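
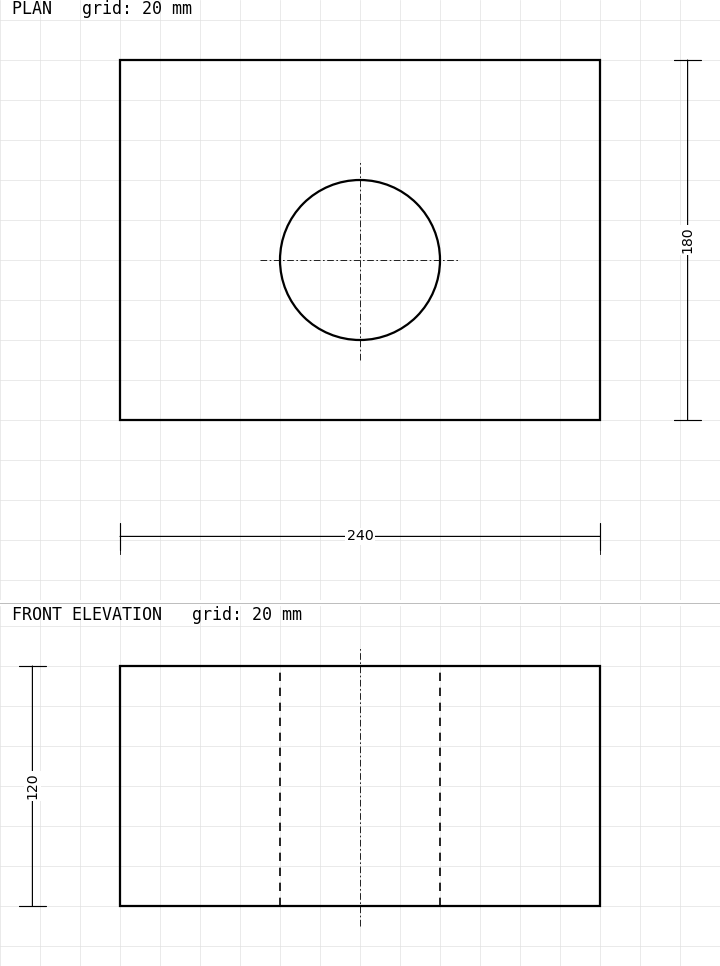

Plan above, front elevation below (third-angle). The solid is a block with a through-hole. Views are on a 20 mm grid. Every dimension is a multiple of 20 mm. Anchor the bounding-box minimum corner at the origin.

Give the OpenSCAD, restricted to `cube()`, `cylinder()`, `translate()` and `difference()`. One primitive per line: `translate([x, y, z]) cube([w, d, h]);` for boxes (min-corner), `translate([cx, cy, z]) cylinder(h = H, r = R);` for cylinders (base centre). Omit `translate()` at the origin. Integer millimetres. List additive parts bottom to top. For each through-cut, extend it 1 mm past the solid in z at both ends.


difference() {
  cube([240, 180, 120]);
  translate([120, 80, -1]) cylinder(h = 122, r = 40);
}


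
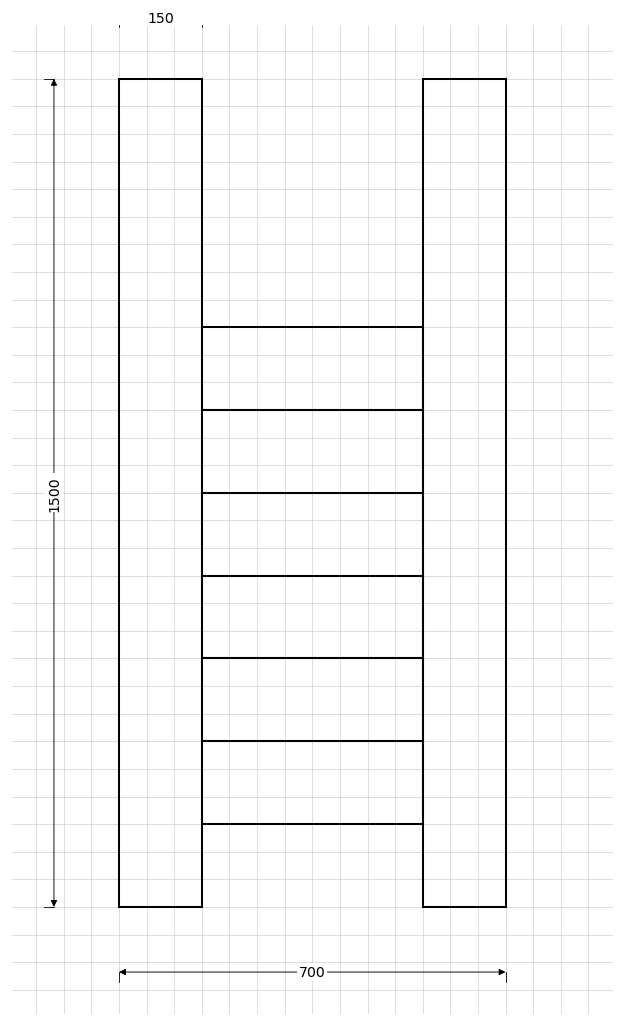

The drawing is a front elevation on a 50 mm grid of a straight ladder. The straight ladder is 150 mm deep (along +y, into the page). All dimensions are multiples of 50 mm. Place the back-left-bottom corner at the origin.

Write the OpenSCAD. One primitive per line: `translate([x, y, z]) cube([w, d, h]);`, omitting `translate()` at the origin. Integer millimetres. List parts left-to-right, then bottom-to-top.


cube([150, 150, 1500]);
translate([150, 0, 150]) cube([400, 150, 150]);
translate([150, 0, 300]) cube([400, 150, 150]);
translate([150, 0, 450]) cube([400, 150, 150]);
translate([150, 0, 600]) cube([400, 150, 150]);
translate([150, 0, 750]) cube([400, 150, 150]);
translate([150, 0, 900]) cube([400, 150, 150]);
translate([550, 0, 0]) cube([150, 150, 1500]);


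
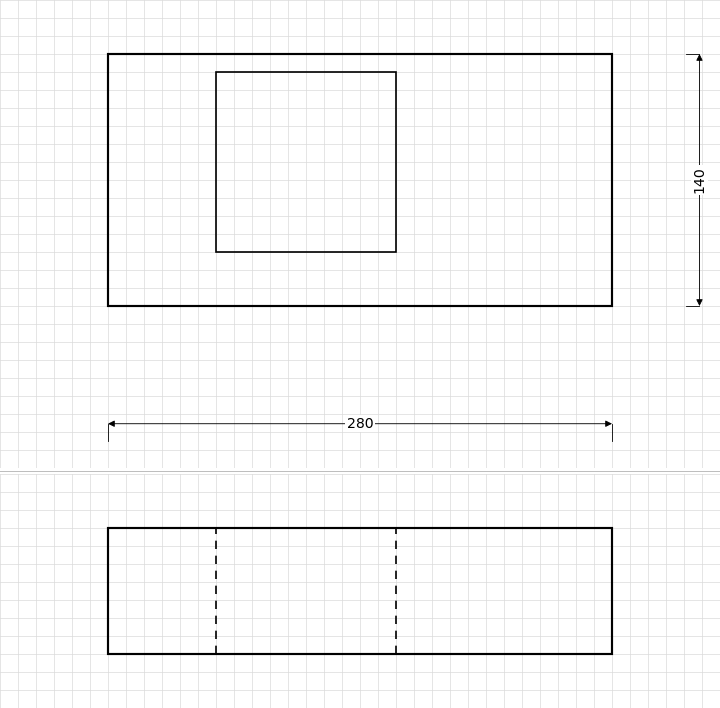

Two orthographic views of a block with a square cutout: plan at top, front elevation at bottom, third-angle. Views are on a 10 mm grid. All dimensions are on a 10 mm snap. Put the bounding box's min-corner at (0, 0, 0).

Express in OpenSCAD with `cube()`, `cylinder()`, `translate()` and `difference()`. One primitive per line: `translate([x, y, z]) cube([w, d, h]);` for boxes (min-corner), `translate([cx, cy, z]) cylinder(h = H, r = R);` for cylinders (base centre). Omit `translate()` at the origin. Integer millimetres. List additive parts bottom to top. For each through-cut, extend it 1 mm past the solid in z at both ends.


difference() {
  cube([280, 140, 70]);
  translate([60, 30, -1]) cube([100, 100, 72]);
}


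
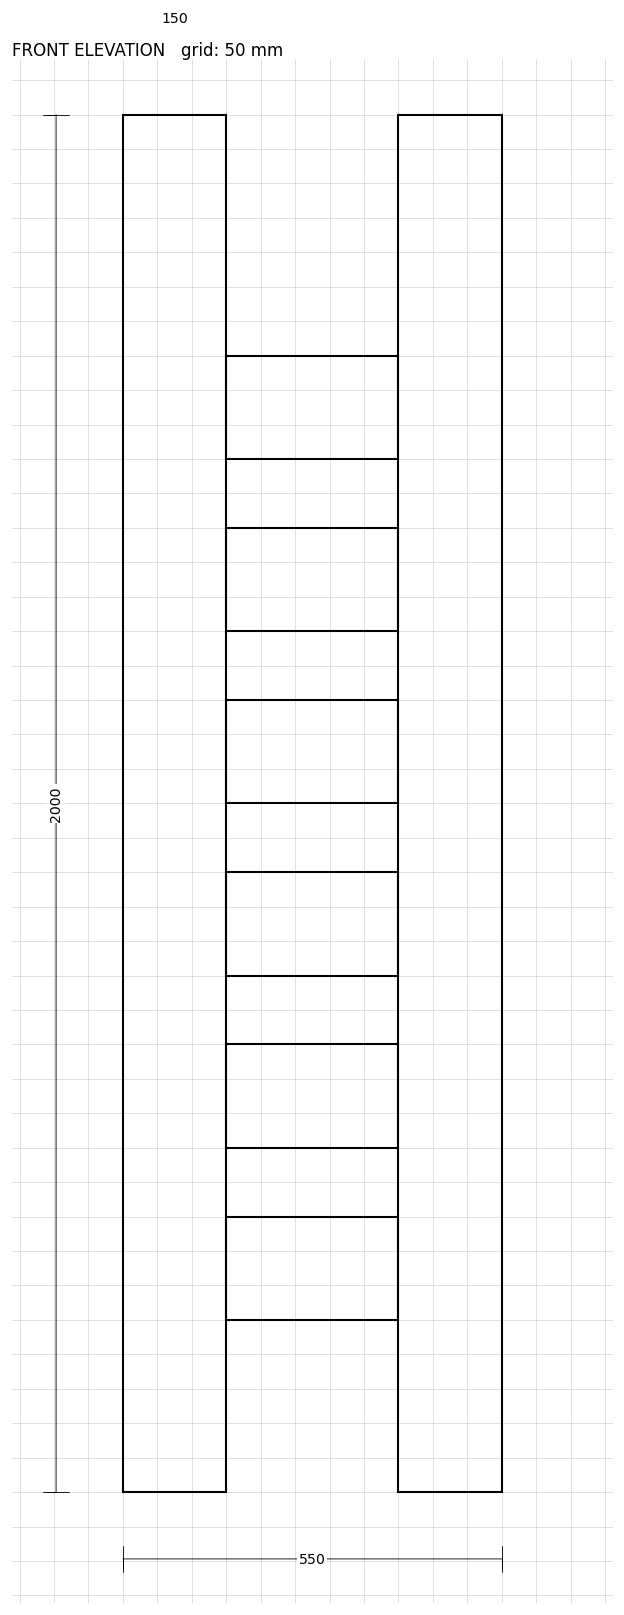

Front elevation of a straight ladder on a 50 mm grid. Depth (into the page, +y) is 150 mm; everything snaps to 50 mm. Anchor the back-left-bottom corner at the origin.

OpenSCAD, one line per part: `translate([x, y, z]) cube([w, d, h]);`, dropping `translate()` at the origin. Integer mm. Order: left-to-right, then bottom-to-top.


cube([150, 150, 2000]);
translate([150, 0, 250]) cube([250, 150, 150]);
translate([150, 0, 500]) cube([250, 150, 150]);
translate([150, 0, 750]) cube([250, 150, 150]);
translate([150, 0, 1000]) cube([250, 150, 150]);
translate([150, 0, 1250]) cube([250, 150, 150]);
translate([150, 0, 1500]) cube([250, 150, 150]);
translate([400, 0, 0]) cube([150, 150, 2000]);


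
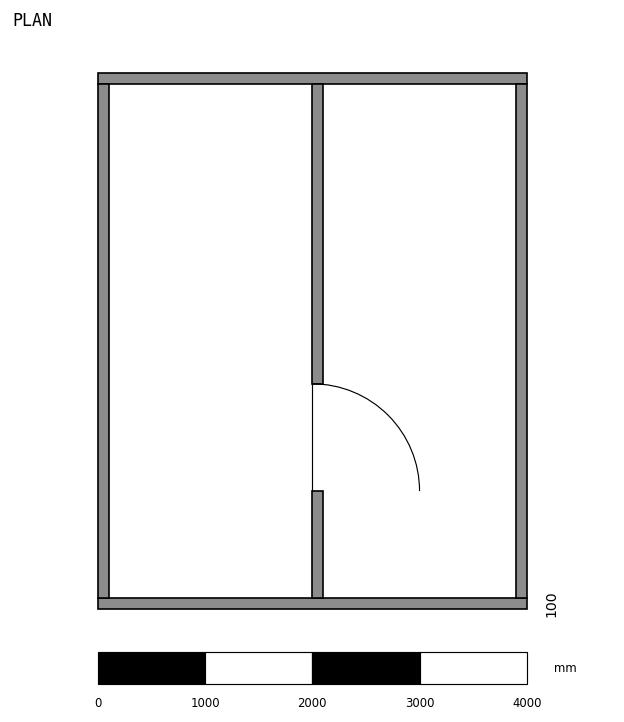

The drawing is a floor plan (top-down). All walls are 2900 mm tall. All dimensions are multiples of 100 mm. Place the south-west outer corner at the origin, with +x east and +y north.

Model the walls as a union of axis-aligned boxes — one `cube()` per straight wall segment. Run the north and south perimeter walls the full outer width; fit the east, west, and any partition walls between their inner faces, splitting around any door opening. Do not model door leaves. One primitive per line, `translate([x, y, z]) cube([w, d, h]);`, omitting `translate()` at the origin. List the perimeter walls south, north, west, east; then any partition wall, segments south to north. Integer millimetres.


cube([4000, 100, 2900]);
translate([0, 4900, 0]) cube([4000, 100, 2900]);
translate([0, 100, 0]) cube([100, 4800, 2900]);
translate([3900, 100, 0]) cube([100, 4800, 2900]);
translate([2000, 100, 0]) cube([100, 1000, 2900]);
translate([2000, 2100, 0]) cube([100, 2800, 2900]);


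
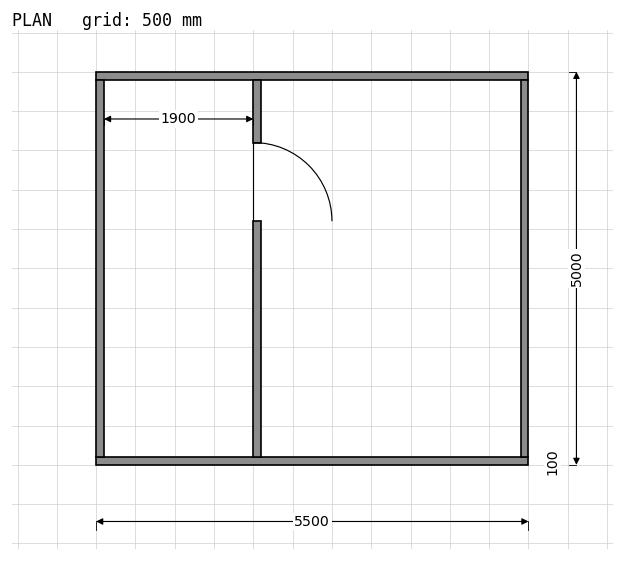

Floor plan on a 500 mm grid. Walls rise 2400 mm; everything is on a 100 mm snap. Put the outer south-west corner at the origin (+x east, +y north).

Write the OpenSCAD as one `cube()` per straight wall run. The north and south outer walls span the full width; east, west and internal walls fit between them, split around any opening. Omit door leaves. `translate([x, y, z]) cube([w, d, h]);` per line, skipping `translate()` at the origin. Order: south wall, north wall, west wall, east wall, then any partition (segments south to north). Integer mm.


cube([5500, 100, 2400]);
translate([0, 4900, 0]) cube([5500, 100, 2400]);
translate([0, 100, 0]) cube([100, 4800, 2400]);
translate([5400, 100, 0]) cube([100, 4800, 2400]);
translate([2000, 100, 0]) cube([100, 3000, 2400]);
translate([2000, 4100, 0]) cube([100, 800, 2400]);


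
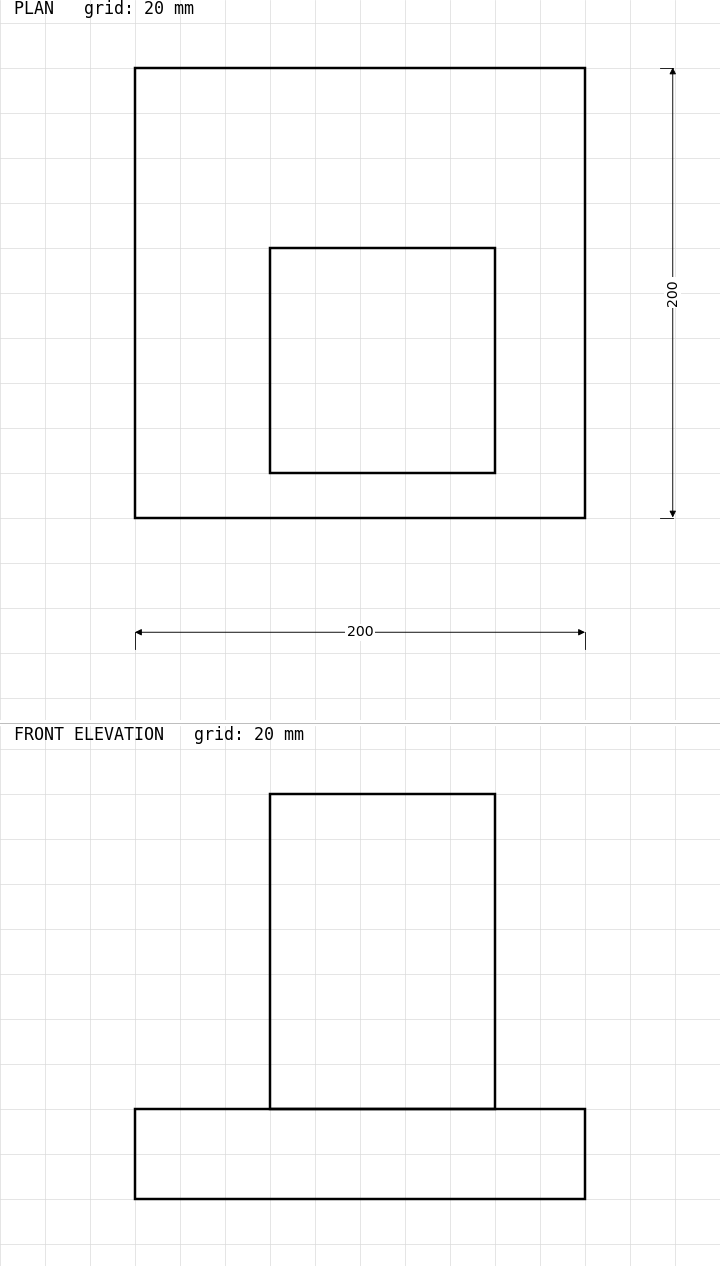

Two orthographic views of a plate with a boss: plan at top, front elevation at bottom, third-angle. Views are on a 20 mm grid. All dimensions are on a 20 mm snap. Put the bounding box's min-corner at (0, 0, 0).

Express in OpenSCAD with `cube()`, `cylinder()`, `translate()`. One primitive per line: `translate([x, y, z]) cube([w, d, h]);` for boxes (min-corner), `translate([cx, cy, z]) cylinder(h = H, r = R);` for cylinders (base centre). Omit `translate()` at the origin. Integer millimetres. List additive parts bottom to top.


cube([200, 200, 40]);
translate([60, 20, 40]) cube([100, 100, 140]);


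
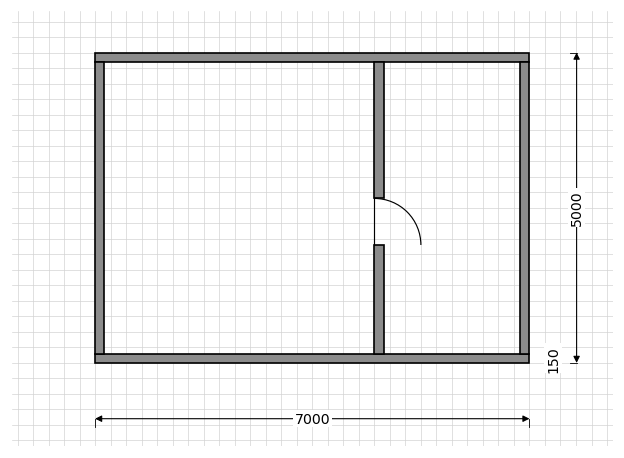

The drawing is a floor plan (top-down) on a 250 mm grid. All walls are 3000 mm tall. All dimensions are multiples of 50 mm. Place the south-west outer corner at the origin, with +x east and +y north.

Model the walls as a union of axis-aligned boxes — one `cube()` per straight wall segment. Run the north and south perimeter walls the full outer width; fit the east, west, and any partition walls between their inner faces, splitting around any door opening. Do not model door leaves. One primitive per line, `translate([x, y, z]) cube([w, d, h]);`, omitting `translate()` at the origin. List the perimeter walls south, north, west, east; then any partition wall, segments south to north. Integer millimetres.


cube([7000, 150, 3000]);
translate([0, 4850, 0]) cube([7000, 150, 3000]);
translate([0, 150, 0]) cube([150, 4700, 3000]);
translate([6850, 150, 0]) cube([150, 4700, 3000]);
translate([4500, 150, 0]) cube([150, 1750, 3000]);
translate([4500, 2650, 0]) cube([150, 2200, 3000]);


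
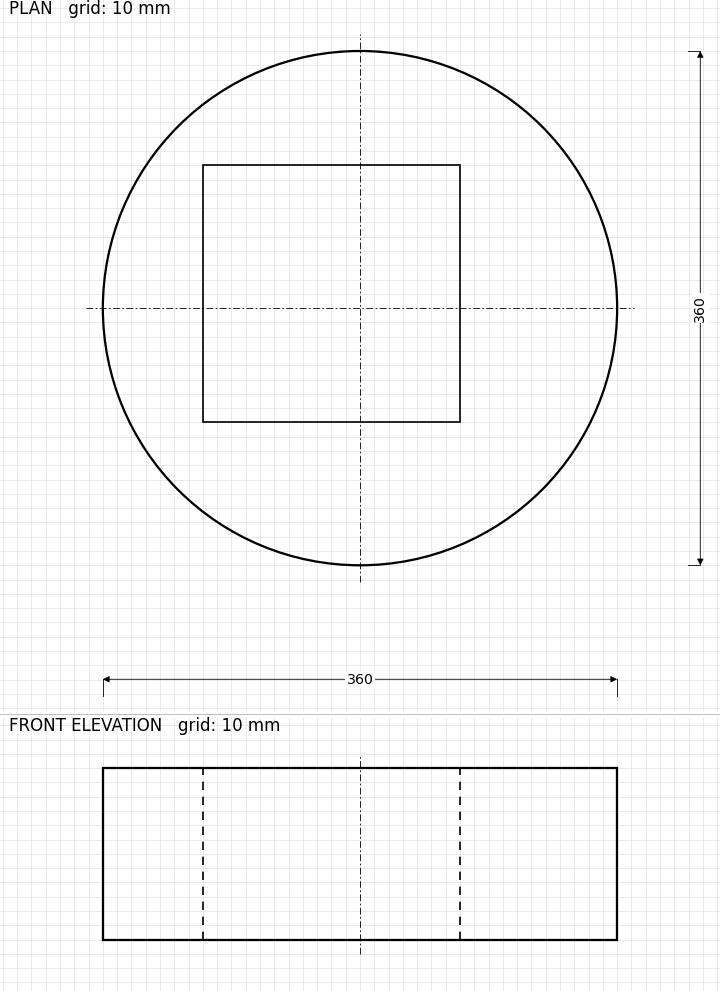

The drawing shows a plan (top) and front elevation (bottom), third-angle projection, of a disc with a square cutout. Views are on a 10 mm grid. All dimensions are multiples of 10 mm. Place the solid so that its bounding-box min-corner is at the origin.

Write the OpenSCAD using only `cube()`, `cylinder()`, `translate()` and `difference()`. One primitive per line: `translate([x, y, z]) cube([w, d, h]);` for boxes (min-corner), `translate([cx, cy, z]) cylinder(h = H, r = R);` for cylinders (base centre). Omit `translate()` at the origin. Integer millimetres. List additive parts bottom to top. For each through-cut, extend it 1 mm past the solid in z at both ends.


difference() {
  translate([180, 180, 0]) cylinder(h = 120, r = 180);
  translate([70, 100, -1]) cube([180, 180, 122]);
}


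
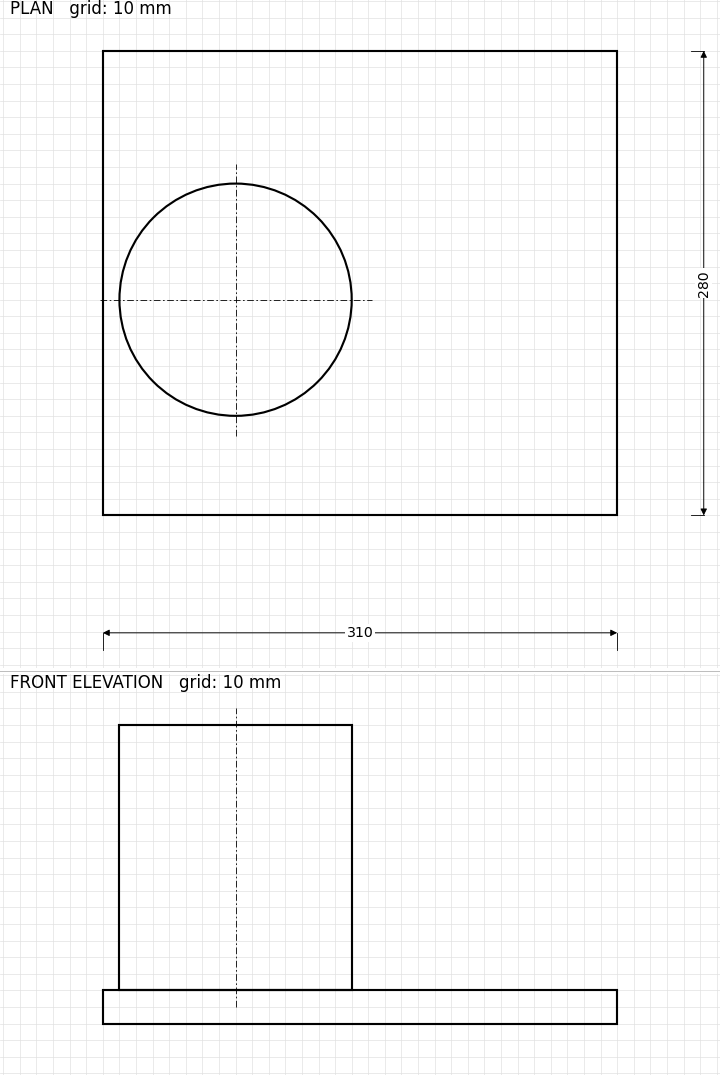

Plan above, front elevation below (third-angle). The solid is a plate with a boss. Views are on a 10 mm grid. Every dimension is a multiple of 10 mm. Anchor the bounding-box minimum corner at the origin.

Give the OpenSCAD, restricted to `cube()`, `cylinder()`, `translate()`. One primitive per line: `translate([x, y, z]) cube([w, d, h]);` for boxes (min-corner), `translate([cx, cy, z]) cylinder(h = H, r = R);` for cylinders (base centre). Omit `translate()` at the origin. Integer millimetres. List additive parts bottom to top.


cube([310, 280, 20]);
translate([80, 130, 20]) cylinder(h = 160, r = 70);


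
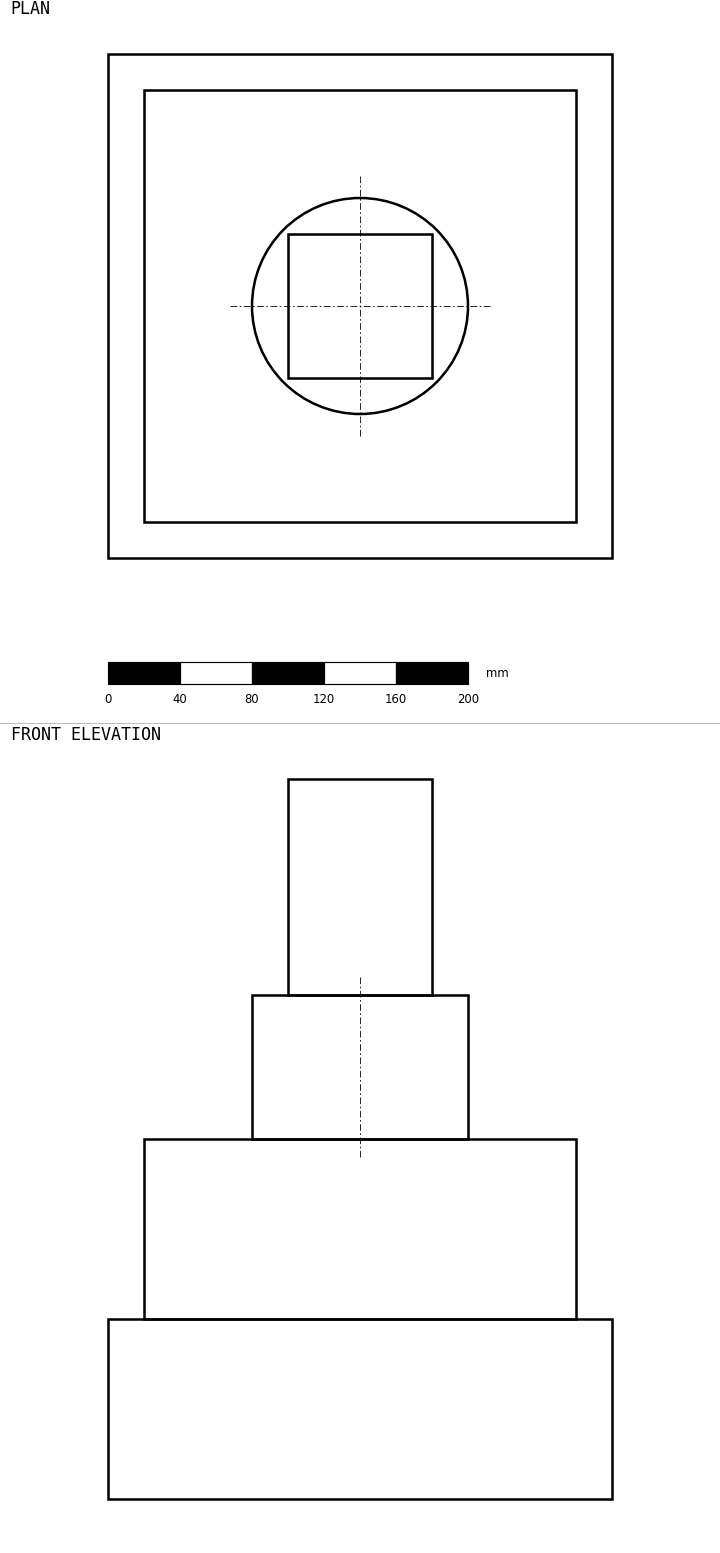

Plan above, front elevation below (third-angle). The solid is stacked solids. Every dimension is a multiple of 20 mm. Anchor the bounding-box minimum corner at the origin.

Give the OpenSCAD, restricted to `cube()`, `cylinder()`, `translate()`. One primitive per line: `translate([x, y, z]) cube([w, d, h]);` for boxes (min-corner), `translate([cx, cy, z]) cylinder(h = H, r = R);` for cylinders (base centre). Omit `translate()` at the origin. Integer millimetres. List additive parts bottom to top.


cube([280, 280, 100]);
translate([20, 20, 100]) cube([240, 240, 100]);
translate([140, 140, 200]) cylinder(h = 80, r = 60);
translate([100, 100, 280]) cube([80, 80, 120]);


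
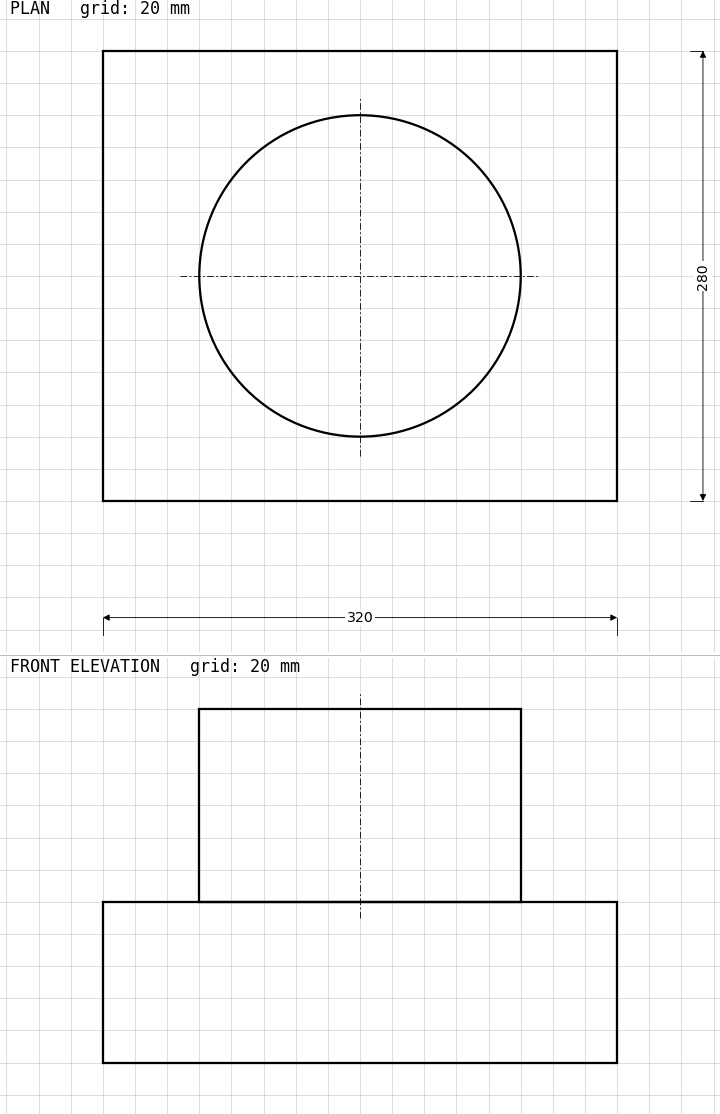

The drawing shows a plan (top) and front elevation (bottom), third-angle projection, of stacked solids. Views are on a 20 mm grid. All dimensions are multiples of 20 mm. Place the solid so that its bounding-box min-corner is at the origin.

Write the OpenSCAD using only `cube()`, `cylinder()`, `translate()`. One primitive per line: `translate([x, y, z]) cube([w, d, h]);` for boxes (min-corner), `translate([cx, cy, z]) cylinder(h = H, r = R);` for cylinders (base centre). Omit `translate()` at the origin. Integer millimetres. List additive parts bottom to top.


cube([320, 280, 100]);
translate([160, 140, 100]) cylinder(h = 120, r = 100);


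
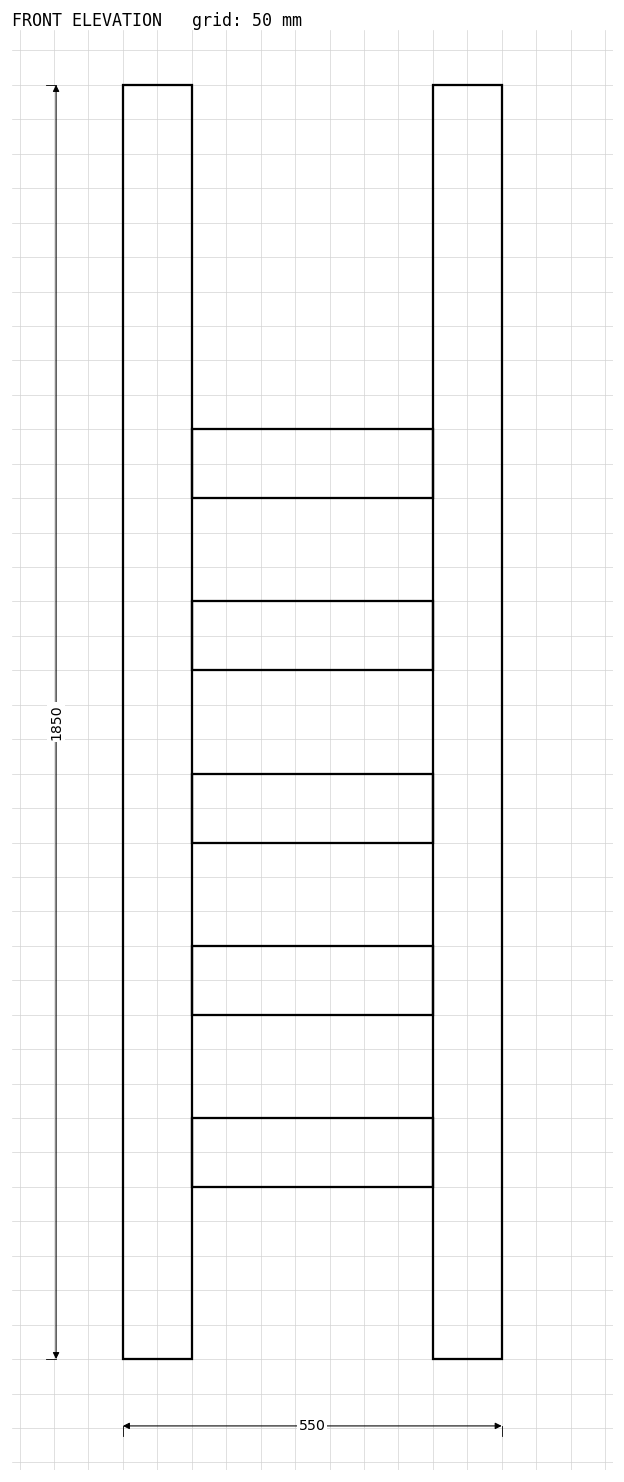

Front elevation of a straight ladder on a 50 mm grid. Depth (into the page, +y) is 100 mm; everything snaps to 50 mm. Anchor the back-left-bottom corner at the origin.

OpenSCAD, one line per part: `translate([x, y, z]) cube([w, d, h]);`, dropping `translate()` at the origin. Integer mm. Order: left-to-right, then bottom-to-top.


cube([100, 100, 1850]);
translate([100, 0, 250]) cube([350, 100, 100]);
translate([100, 0, 500]) cube([350, 100, 100]);
translate([100, 0, 750]) cube([350, 100, 100]);
translate([100, 0, 1000]) cube([350, 100, 100]);
translate([100, 0, 1250]) cube([350, 100, 100]);
translate([450, 0, 0]) cube([100, 100, 1850]);


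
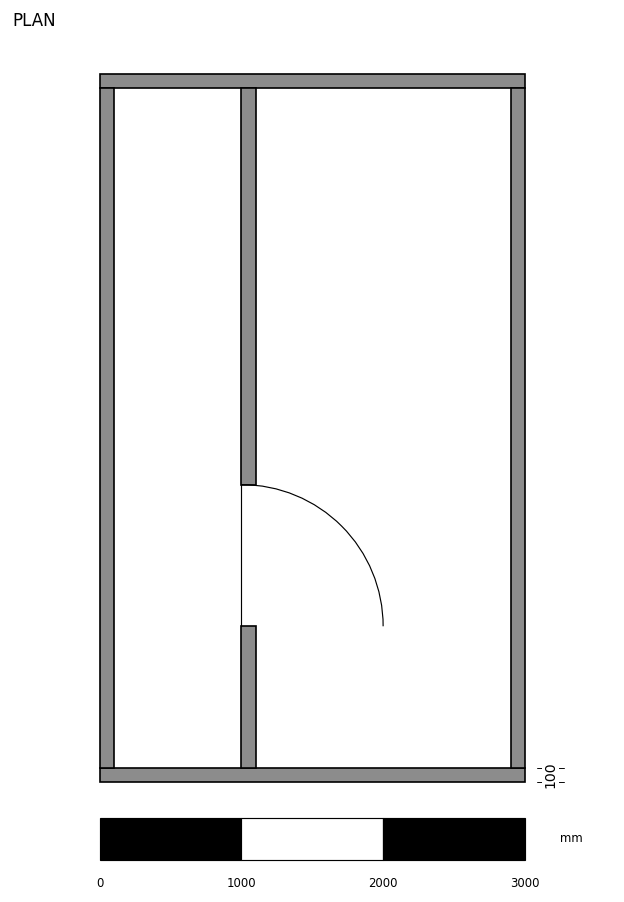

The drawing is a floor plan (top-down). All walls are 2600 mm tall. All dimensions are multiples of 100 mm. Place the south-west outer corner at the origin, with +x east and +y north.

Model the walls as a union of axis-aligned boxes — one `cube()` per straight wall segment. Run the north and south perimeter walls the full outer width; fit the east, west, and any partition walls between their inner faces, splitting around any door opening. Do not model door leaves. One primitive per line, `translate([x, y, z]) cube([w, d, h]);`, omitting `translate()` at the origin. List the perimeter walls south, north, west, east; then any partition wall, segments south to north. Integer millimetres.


cube([3000, 100, 2600]);
translate([0, 4900, 0]) cube([3000, 100, 2600]);
translate([0, 100, 0]) cube([100, 4800, 2600]);
translate([2900, 100, 0]) cube([100, 4800, 2600]);
translate([1000, 100, 0]) cube([100, 1000, 2600]);
translate([1000, 2100, 0]) cube([100, 2800, 2600]);


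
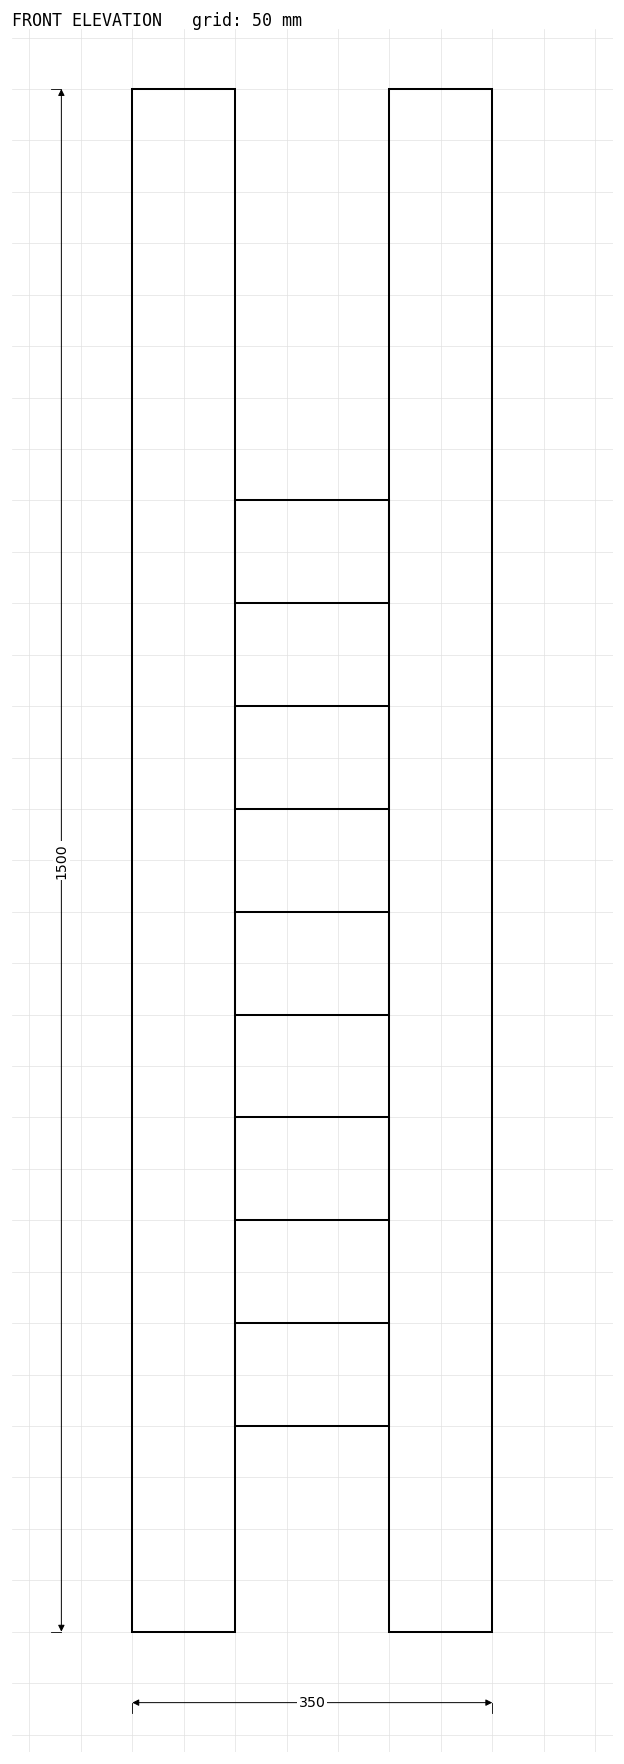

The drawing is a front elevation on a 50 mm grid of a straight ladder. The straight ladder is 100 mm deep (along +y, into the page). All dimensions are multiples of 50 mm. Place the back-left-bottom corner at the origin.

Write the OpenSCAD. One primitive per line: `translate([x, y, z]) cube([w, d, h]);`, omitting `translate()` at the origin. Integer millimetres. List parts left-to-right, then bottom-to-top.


cube([100, 100, 1500]);
translate([100, 0, 200]) cube([150, 100, 100]);
translate([100, 0, 400]) cube([150, 100, 100]);
translate([100, 0, 600]) cube([150, 100, 100]);
translate([100, 0, 800]) cube([150, 100, 100]);
translate([100, 0, 1000]) cube([150, 100, 100]);
translate([250, 0, 0]) cube([100, 100, 1500]);


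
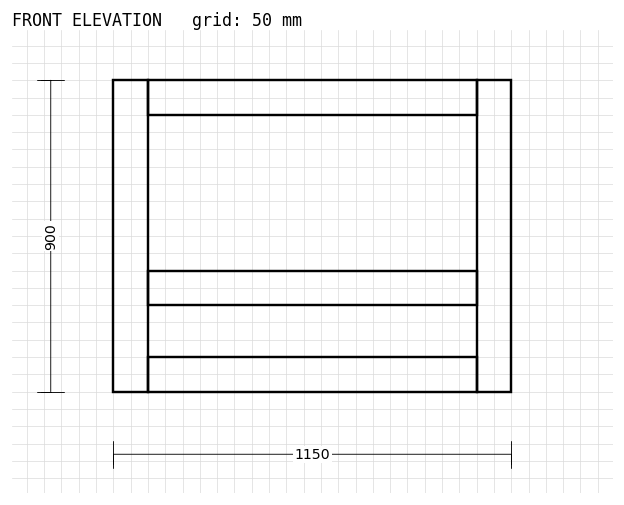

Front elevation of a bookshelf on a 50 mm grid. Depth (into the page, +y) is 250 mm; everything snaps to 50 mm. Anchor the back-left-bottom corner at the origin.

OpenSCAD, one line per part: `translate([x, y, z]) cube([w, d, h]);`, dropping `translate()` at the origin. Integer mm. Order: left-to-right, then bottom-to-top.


cube([100, 250, 900]);
translate([100, 0, 0]) cube([950, 250, 100]);
translate([100, 0, 250]) cube([950, 250, 100]);
translate([100, 0, 800]) cube([950, 250, 100]);
translate([1050, 0, 0]) cube([100, 250, 900]);


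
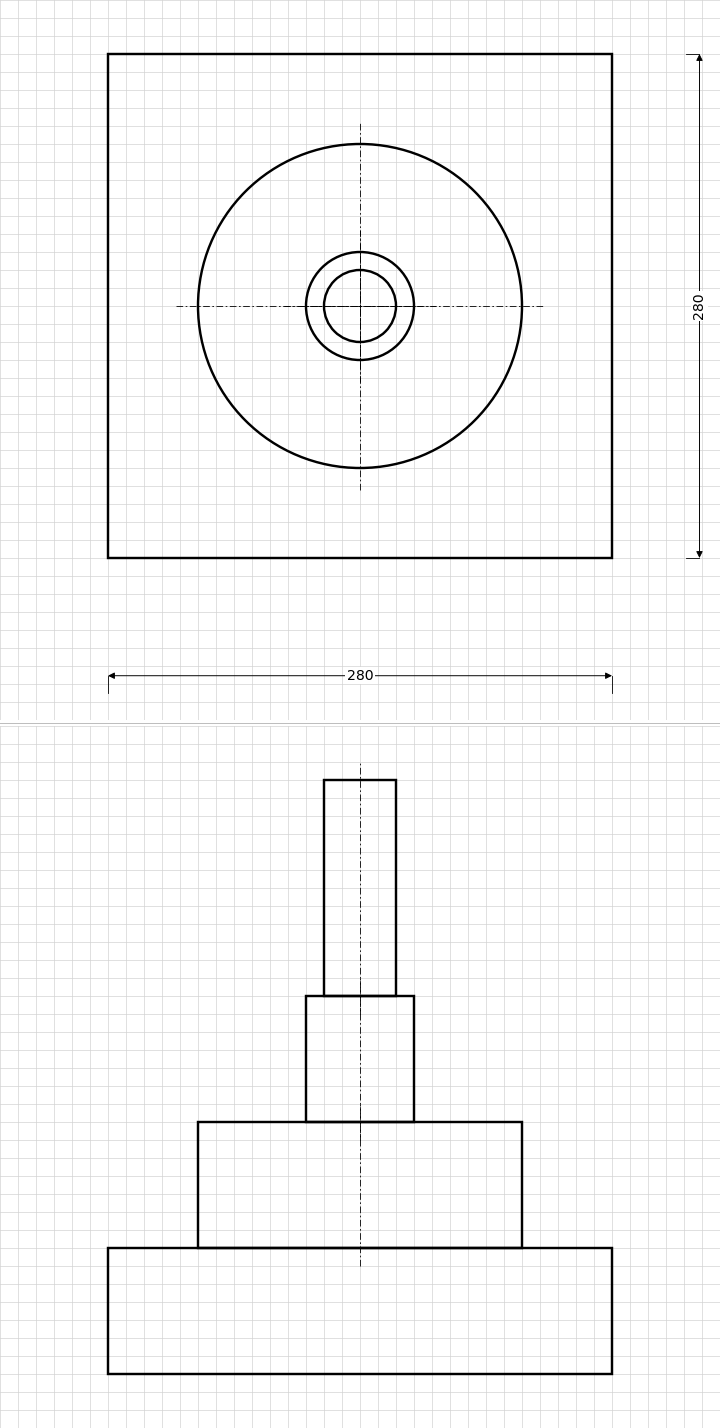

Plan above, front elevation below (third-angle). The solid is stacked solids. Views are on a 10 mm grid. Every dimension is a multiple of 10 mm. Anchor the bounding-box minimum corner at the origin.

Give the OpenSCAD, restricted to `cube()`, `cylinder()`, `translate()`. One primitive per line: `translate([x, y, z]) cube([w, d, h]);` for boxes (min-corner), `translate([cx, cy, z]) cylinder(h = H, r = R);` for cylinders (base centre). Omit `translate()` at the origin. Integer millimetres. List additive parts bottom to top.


cube([280, 280, 70]);
translate([140, 140, 70]) cylinder(h = 70, r = 90);
translate([140, 140, 140]) cylinder(h = 70, r = 30);
translate([140, 140, 210]) cylinder(h = 120, r = 20);


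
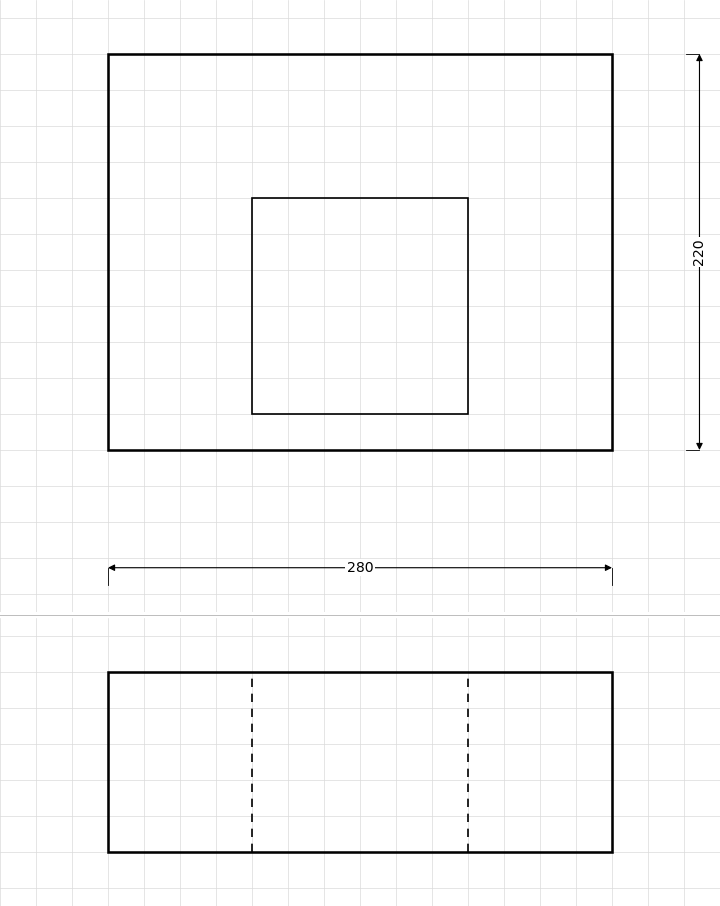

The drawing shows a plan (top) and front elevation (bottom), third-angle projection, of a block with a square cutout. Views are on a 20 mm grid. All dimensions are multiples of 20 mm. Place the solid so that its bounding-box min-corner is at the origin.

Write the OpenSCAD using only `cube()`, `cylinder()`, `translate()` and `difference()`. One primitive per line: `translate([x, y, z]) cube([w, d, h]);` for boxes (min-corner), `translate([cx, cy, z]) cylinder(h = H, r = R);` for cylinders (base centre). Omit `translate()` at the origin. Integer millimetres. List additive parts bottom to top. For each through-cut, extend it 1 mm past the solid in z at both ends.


difference() {
  cube([280, 220, 100]);
  translate([80, 20, -1]) cube([120, 120, 102]);
}


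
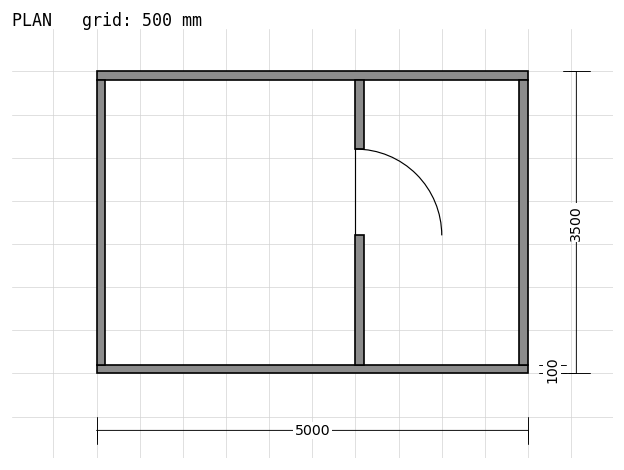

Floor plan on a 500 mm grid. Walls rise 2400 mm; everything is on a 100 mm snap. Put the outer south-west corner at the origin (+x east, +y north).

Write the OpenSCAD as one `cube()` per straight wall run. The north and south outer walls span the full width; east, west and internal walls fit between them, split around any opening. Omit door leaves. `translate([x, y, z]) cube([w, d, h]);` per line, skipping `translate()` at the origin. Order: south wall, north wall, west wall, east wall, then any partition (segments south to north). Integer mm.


cube([5000, 100, 2400]);
translate([0, 3400, 0]) cube([5000, 100, 2400]);
translate([0, 100, 0]) cube([100, 3300, 2400]);
translate([4900, 100, 0]) cube([100, 3300, 2400]);
translate([3000, 100, 0]) cube([100, 1500, 2400]);
translate([3000, 2600, 0]) cube([100, 800, 2400]);


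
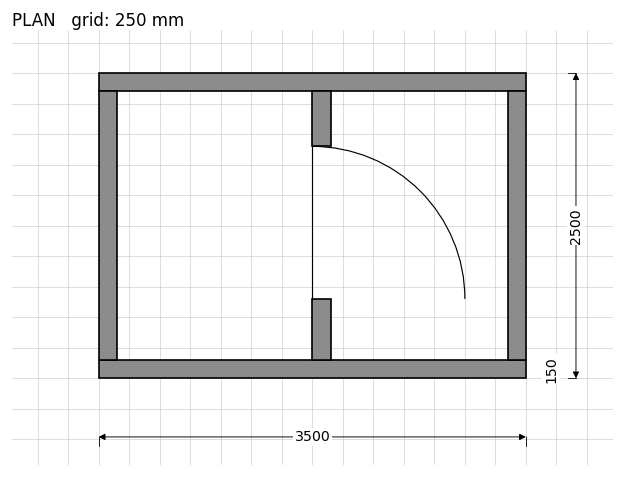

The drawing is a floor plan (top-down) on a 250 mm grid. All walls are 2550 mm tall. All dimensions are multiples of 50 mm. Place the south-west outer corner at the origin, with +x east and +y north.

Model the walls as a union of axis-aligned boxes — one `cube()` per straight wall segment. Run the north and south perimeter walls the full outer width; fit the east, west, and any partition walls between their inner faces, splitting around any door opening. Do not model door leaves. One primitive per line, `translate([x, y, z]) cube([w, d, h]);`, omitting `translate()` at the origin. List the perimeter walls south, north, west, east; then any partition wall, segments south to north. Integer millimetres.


cube([3500, 150, 2550]);
translate([0, 2350, 0]) cube([3500, 150, 2550]);
translate([0, 150, 0]) cube([150, 2200, 2550]);
translate([3350, 150, 0]) cube([150, 2200, 2550]);
translate([1750, 150, 0]) cube([150, 500, 2550]);
translate([1750, 1900, 0]) cube([150, 450, 2550]);


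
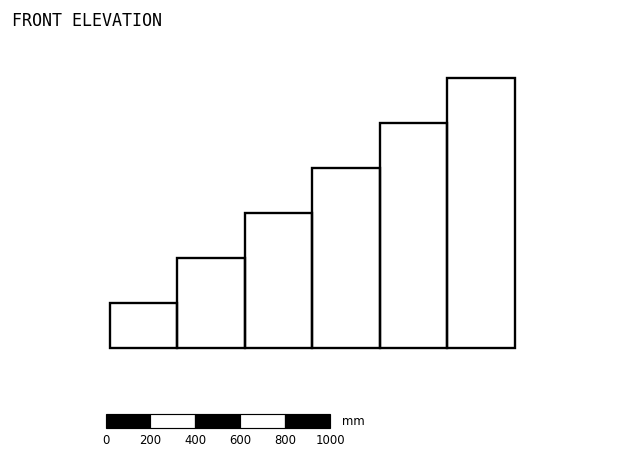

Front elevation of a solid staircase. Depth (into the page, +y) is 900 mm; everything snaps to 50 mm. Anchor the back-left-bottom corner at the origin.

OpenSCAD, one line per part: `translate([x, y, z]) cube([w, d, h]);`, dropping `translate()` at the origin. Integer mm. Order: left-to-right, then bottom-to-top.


cube([300, 900, 200]);
translate([300, 0, 0]) cube([300, 900, 400]);
translate([600, 0, 0]) cube([300, 900, 600]);
translate([900, 0, 0]) cube([300, 900, 800]);
translate([1200, 0, 0]) cube([300, 900, 1000]);
translate([1500, 0, 0]) cube([300, 900, 1200]);


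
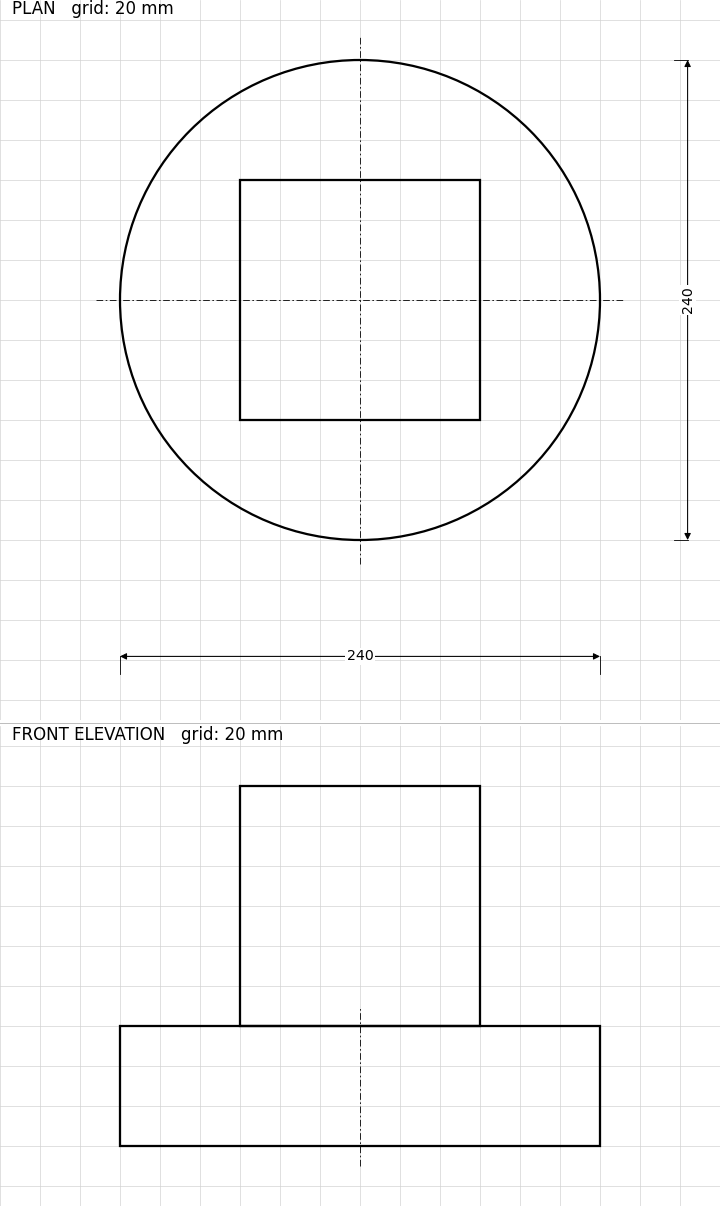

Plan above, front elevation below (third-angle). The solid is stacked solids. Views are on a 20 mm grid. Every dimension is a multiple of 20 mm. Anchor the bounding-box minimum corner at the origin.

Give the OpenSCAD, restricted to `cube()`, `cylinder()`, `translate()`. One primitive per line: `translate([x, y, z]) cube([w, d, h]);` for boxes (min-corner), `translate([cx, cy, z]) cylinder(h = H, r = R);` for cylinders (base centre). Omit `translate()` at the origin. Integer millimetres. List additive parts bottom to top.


translate([120, 120, 0]) cylinder(h = 60, r = 120);
translate([60, 60, 60]) cube([120, 120, 120]);


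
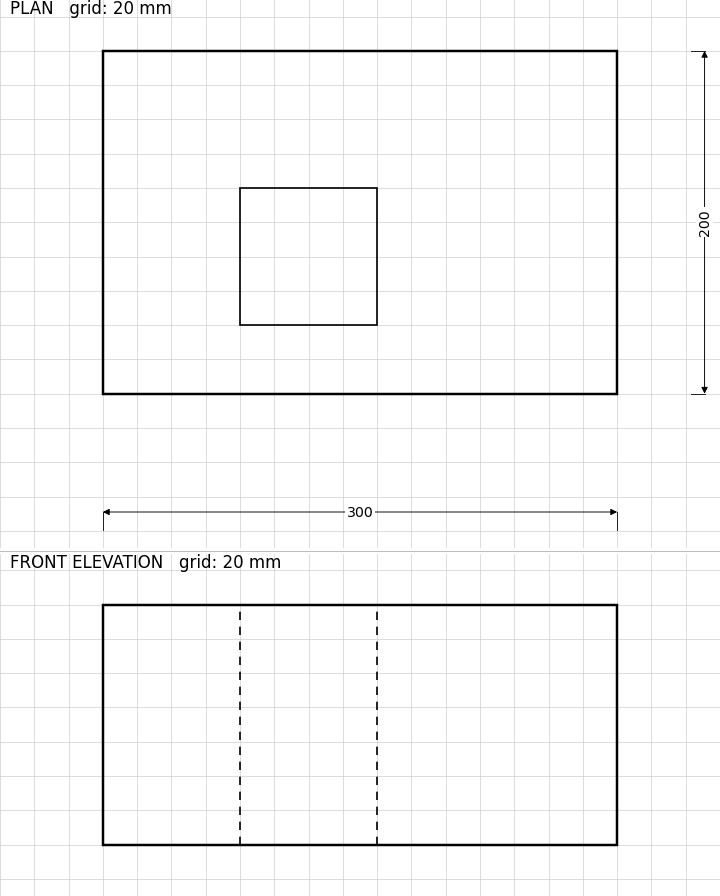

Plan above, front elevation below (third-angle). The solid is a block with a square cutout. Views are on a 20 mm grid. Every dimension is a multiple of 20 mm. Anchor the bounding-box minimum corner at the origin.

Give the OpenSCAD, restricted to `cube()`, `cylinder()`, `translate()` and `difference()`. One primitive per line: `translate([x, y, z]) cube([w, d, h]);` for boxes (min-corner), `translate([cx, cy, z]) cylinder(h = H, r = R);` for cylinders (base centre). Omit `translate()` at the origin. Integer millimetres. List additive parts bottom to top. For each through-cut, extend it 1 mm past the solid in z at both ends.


difference() {
  cube([300, 200, 140]);
  translate([80, 40, -1]) cube([80, 80, 142]);
}


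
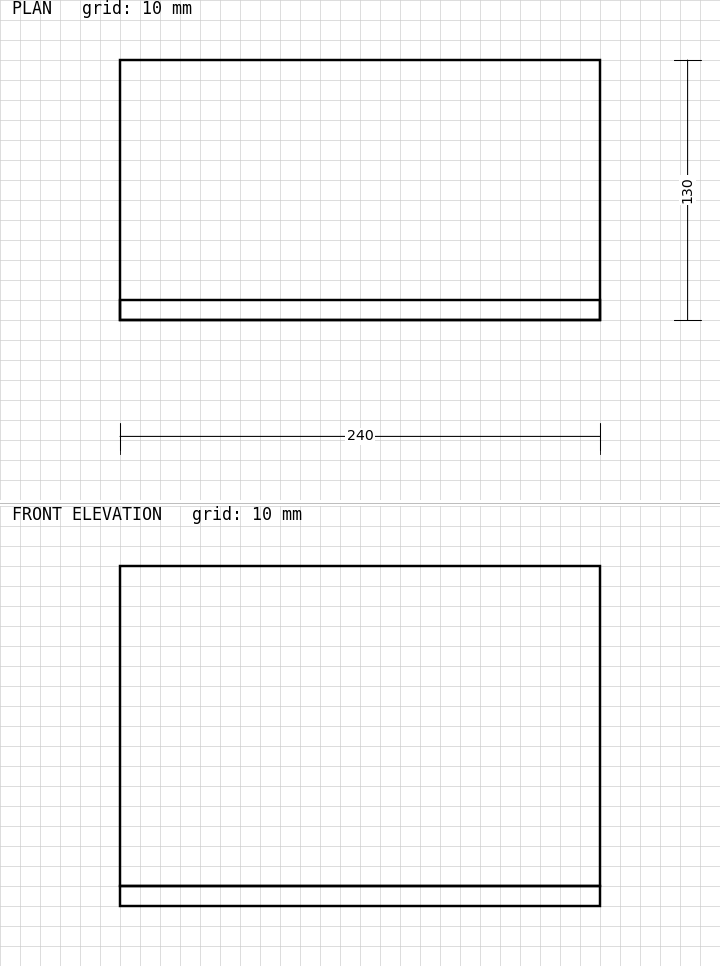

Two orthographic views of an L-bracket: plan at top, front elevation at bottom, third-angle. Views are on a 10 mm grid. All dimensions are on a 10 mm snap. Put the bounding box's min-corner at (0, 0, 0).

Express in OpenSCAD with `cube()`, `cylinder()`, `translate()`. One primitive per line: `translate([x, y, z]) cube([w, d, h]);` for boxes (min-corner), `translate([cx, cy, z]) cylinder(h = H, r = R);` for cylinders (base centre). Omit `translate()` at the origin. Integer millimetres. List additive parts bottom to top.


cube([240, 130, 10]);
translate([0, 0, 10]) cube([240, 10, 160]);


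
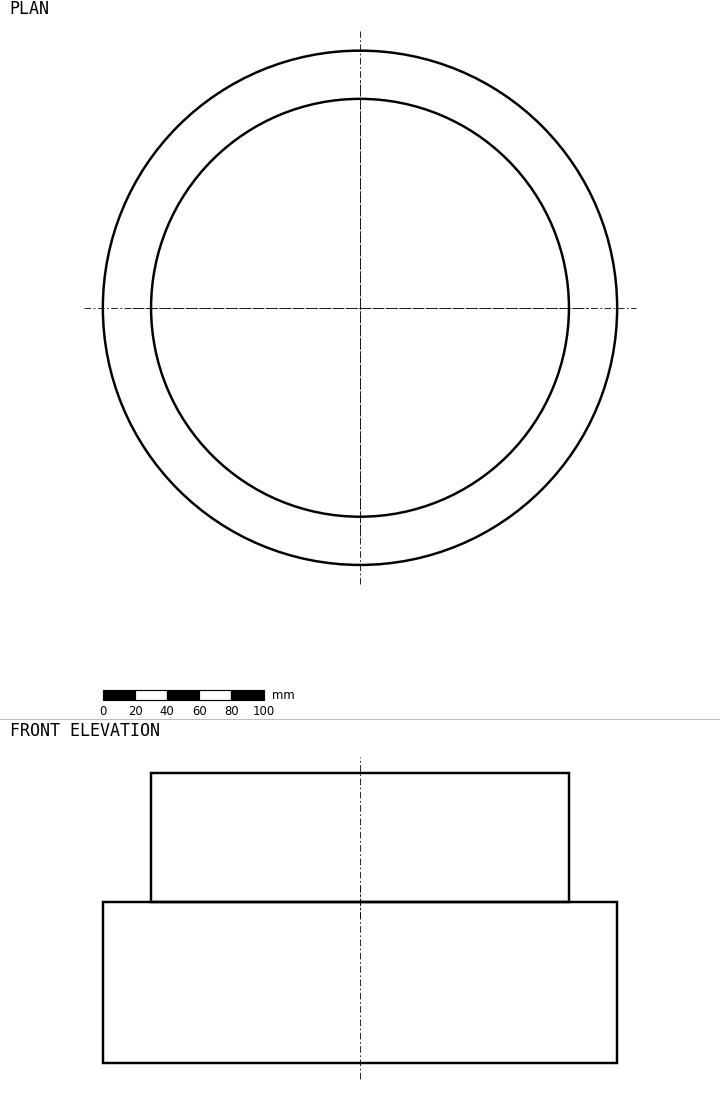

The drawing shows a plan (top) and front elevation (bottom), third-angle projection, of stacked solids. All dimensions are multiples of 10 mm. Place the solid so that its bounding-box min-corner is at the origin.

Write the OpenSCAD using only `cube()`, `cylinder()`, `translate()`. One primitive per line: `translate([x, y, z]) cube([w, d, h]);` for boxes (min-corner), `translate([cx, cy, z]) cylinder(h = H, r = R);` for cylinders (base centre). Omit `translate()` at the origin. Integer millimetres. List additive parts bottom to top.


translate([160, 160, 0]) cylinder(h = 100, r = 160);
translate([160, 160, 100]) cylinder(h = 80, r = 130);


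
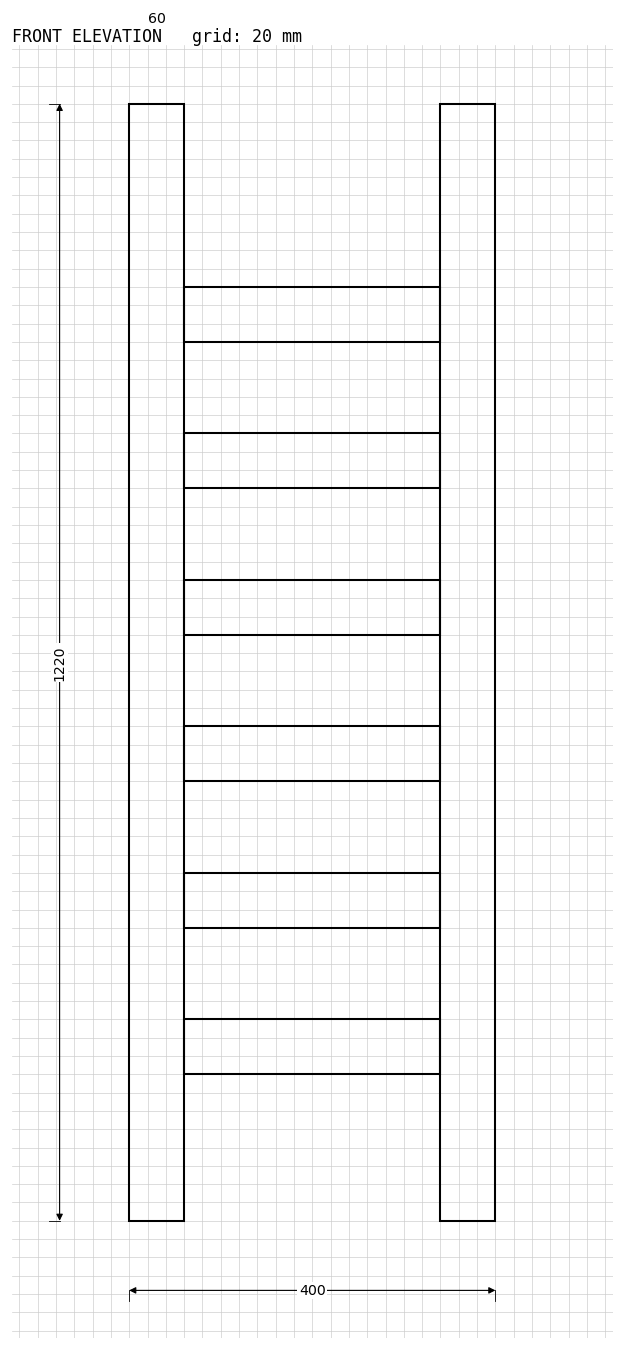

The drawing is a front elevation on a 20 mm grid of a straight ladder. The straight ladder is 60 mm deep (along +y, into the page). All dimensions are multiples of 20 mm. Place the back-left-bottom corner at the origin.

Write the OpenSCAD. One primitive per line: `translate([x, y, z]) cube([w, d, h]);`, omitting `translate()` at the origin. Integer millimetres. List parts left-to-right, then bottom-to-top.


cube([60, 60, 1220]);
translate([60, 0, 160]) cube([280, 60, 60]);
translate([60, 0, 320]) cube([280, 60, 60]);
translate([60, 0, 480]) cube([280, 60, 60]);
translate([60, 0, 640]) cube([280, 60, 60]);
translate([60, 0, 800]) cube([280, 60, 60]);
translate([60, 0, 960]) cube([280, 60, 60]);
translate([340, 0, 0]) cube([60, 60, 1220]);


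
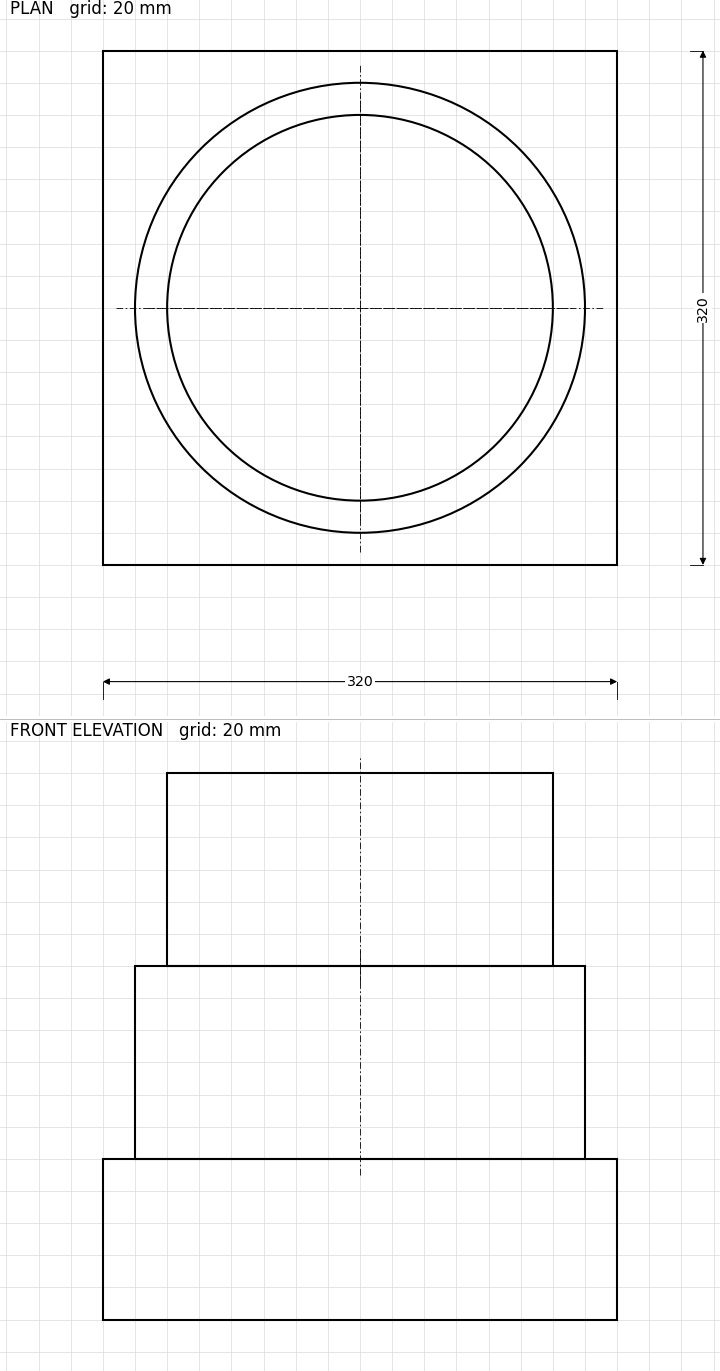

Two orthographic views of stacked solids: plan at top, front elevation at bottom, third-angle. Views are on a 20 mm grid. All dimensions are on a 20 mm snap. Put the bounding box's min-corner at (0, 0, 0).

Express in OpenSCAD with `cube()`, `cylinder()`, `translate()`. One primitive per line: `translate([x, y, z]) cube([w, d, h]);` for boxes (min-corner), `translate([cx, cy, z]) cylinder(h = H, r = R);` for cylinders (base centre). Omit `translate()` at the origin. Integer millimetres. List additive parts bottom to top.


cube([320, 320, 100]);
translate([160, 160, 100]) cylinder(h = 120, r = 140);
translate([160, 160, 220]) cylinder(h = 120, r = 120);


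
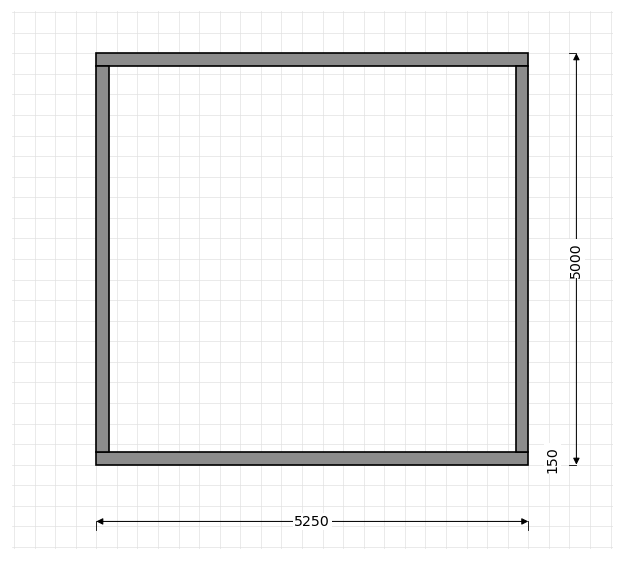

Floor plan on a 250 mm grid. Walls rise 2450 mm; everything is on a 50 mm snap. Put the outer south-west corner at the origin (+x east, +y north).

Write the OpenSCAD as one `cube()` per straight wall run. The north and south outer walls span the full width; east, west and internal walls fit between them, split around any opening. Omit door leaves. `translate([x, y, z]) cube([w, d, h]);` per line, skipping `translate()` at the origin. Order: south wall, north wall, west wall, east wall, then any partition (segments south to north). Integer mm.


cube([5250, 150, 2450]);
translate([0, 4850, 0]) cube([5250, 150, 2450]);
translate([0, 150, 0]) cube([150, 4700, 2450]);
translate([5100, 150, 0]) cube([150, 4700, 2450]);


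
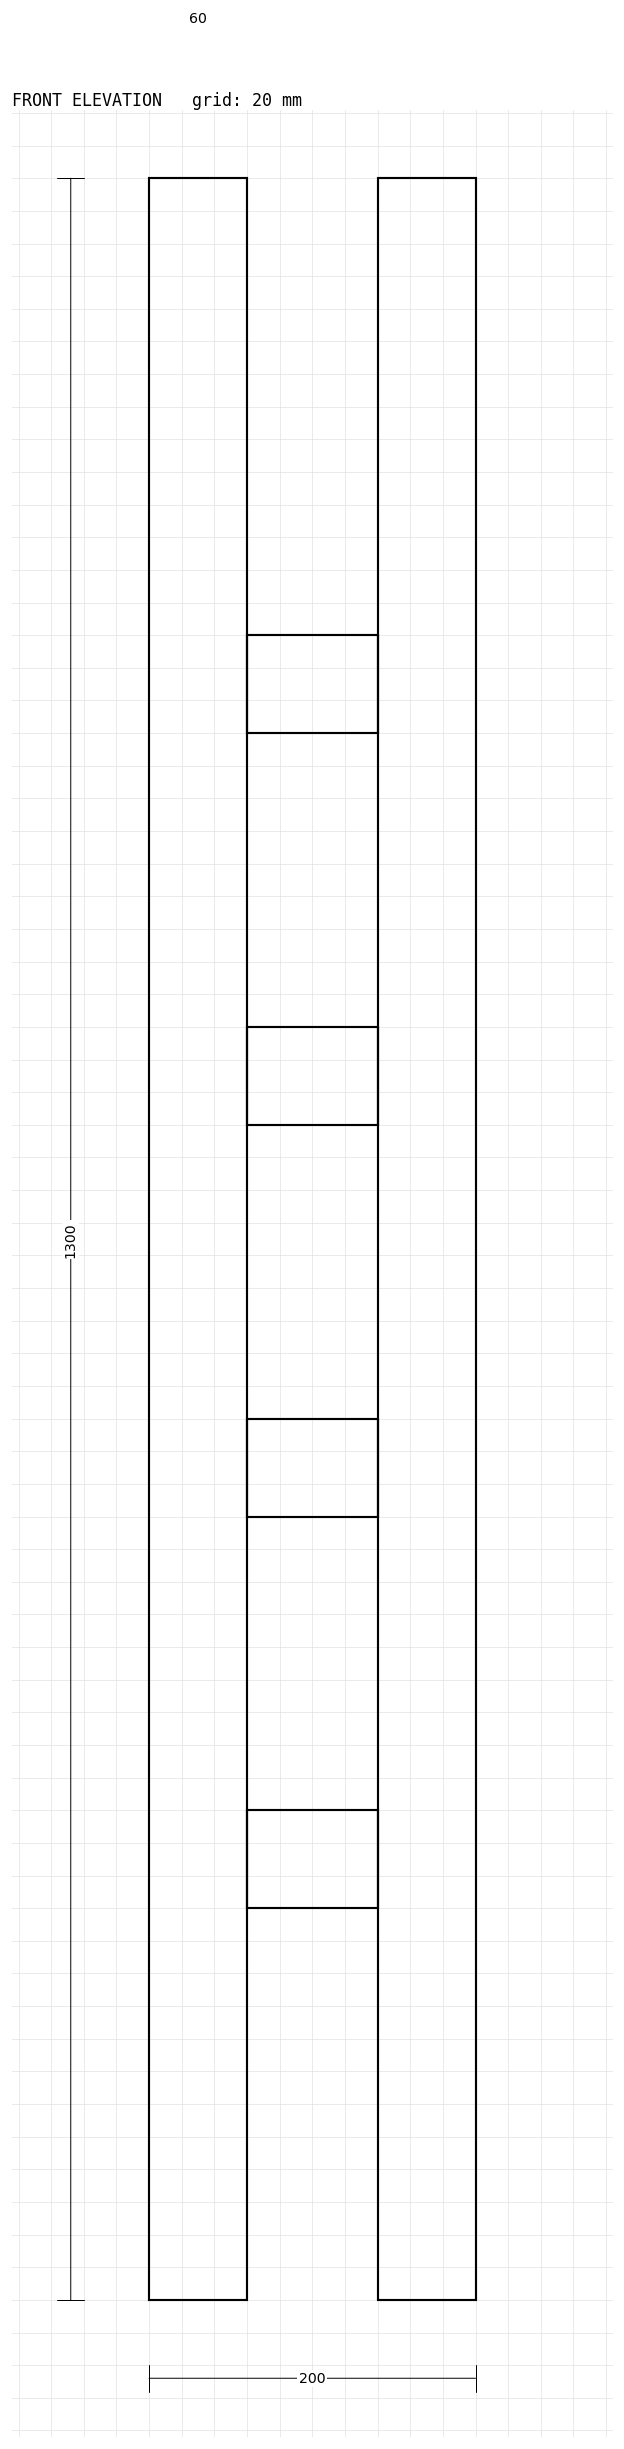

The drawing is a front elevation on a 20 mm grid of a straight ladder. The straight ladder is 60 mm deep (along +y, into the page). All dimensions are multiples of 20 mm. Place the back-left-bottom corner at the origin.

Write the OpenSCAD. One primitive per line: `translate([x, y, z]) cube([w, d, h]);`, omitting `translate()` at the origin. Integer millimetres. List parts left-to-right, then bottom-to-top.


cube([60, 60, 1300]);
translate([60, 0, 240]) cube([80, 60, 60]);
translate([60, 0, 480]) cube([80, 60, 60]);
translate([60, 0, 720]) cube([80, 60, 60]);
translate([60, 0, 960]) cube([80, 60, 60]);
translate([140, 0, 0]) cube([60, 60, 1300]);


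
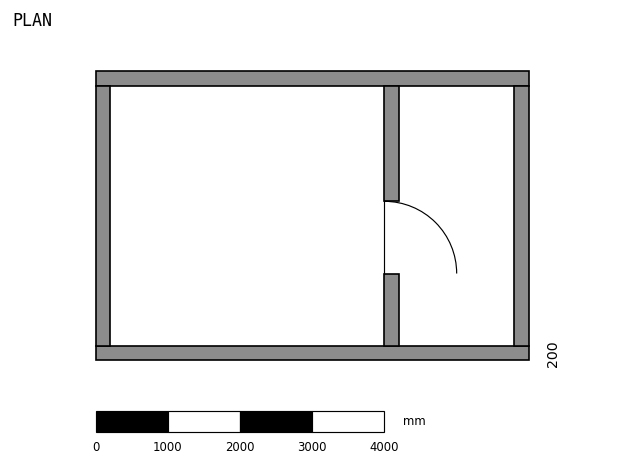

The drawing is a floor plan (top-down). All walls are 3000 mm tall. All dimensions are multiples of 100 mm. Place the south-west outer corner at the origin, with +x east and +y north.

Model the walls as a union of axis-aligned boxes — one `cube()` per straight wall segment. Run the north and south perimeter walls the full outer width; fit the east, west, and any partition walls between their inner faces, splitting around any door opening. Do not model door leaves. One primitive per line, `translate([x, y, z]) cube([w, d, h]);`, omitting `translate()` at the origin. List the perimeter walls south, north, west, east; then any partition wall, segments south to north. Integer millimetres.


cube([6000, 200, 3000]);
translate([0, 3800, 0]) cube([6000, 200, 3000]);
translate([0, 200, 0]) cube([200, 3600, 3000]);
translate([5800, 200, 0]) cube([200, 3600, 3000]);
translate([4000, 200, 0]) cube([200, 1000, 3000]);
translate([4000, 2200, 0]) cube([200, 1600, 3000]);


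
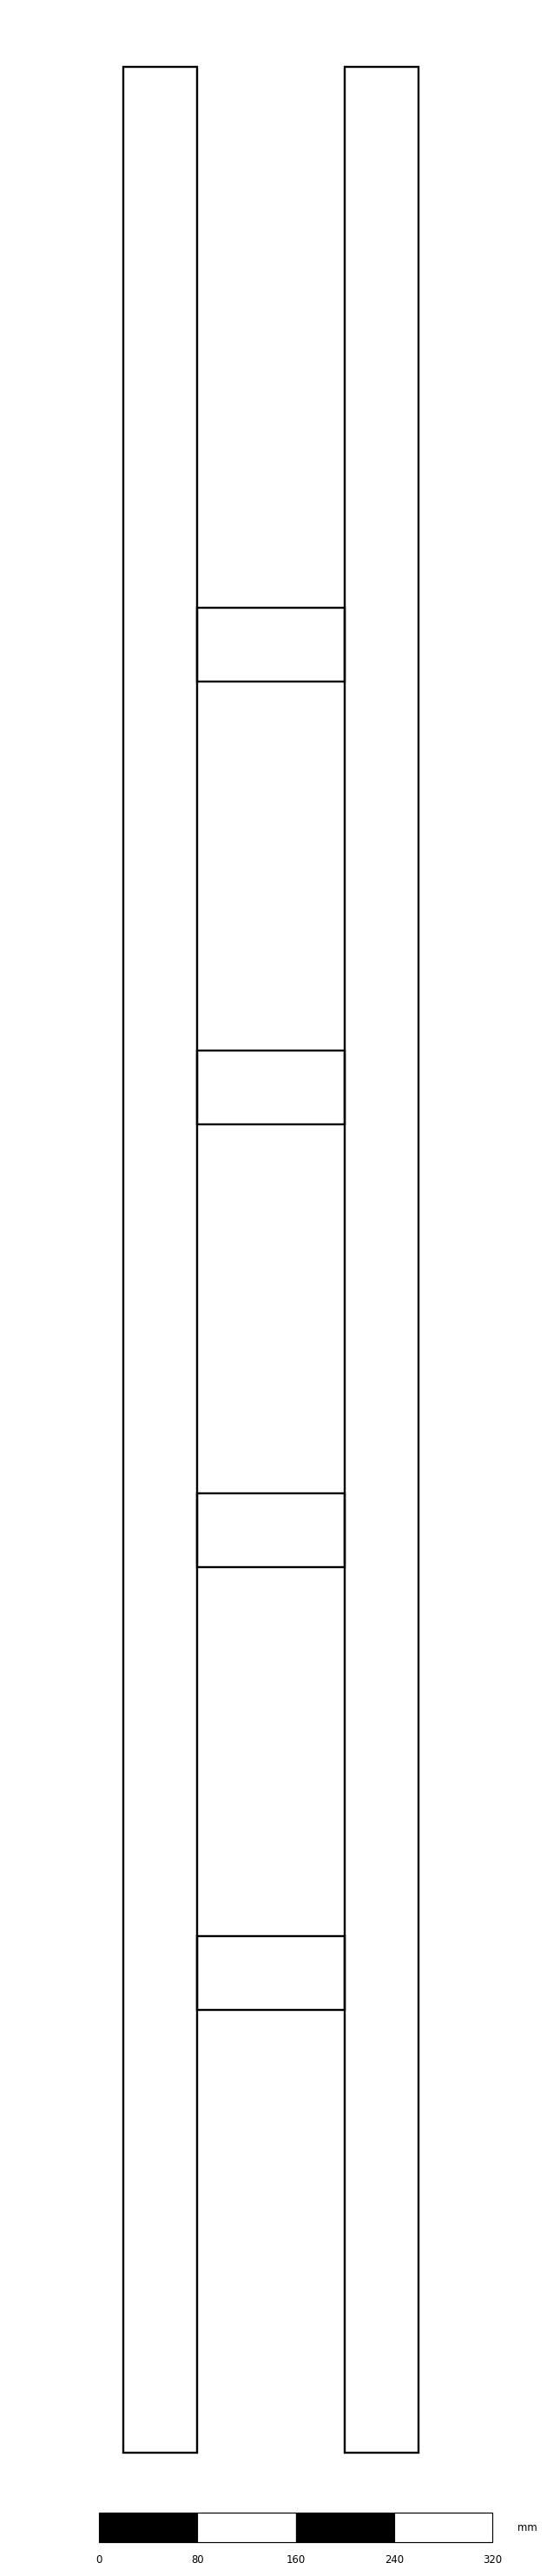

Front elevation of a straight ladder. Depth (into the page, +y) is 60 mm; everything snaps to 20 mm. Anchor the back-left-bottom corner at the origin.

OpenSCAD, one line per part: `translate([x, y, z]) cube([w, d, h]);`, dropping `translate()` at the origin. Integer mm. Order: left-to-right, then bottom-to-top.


cube([60, 60, 1940]);
translate([60, 0, 360]) cube([120, 60, 60]);
translate([60, 0, 720]) cube([120, 60, 60]);
translate([60, 0, 1080]) cube([120, 60, 60]);
translate([60, 0, 1440]) cube([120, 60, 60]);
translate([180, 0, 0]) cube([60, 60, 1940]);


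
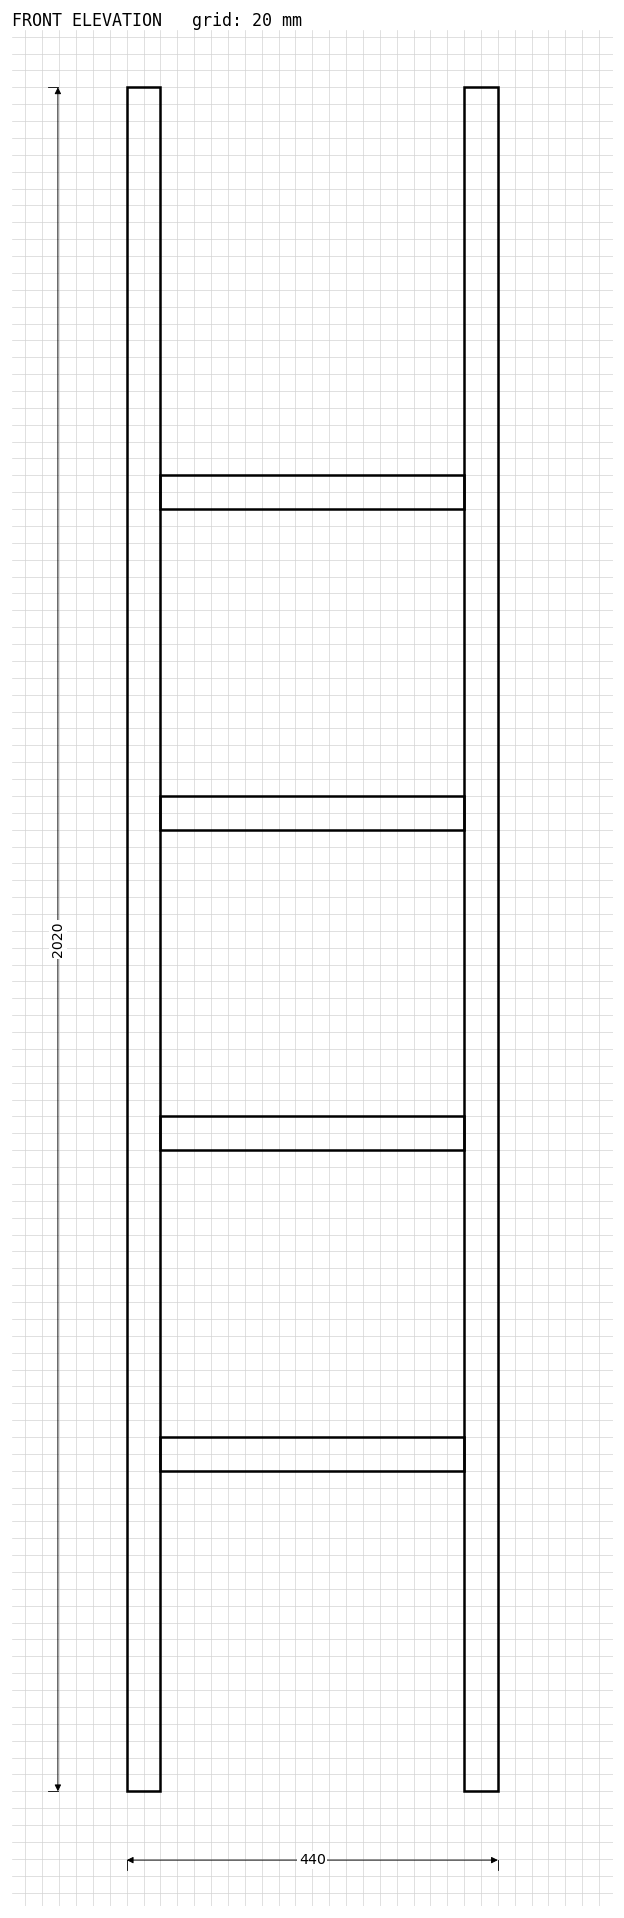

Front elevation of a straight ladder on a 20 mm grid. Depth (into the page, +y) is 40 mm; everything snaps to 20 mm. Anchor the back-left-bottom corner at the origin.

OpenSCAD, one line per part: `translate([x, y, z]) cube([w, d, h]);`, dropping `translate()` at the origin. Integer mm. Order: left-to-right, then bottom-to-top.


cube([40, 40, 2020]);
translate([40, 0, 380]) cube([360, 40, 40]);
translate([40, 0, 760]) cube([360, 40, 40]);
translate([40, 0, 1140]) cube([360, 40, 40]);
translate([40, 0, 1520]) cube([360, 40, 40]);
translate([400, 0, 0]) cube([40, 40, 2020]);
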